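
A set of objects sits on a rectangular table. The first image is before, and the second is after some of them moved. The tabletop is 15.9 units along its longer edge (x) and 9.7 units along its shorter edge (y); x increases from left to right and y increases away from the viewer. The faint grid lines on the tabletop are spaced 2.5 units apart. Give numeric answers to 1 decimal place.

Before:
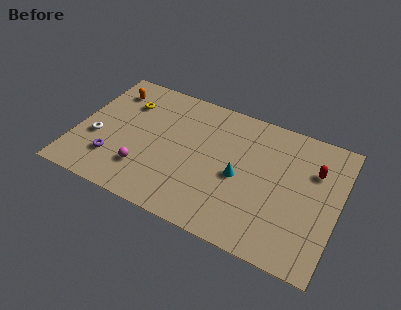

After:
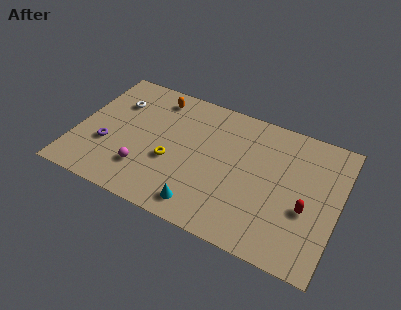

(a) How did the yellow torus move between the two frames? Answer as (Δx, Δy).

(3.2, -3.3)

The yellow torus started near (2.7, 7.1) and ended near (5.9, 3.8).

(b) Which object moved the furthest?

the yellow torus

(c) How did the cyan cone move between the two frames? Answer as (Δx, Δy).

(-1.9, -3.0)

The cyan cone was at about (10.0, 4.4) and moved to about (8.1, 1.4).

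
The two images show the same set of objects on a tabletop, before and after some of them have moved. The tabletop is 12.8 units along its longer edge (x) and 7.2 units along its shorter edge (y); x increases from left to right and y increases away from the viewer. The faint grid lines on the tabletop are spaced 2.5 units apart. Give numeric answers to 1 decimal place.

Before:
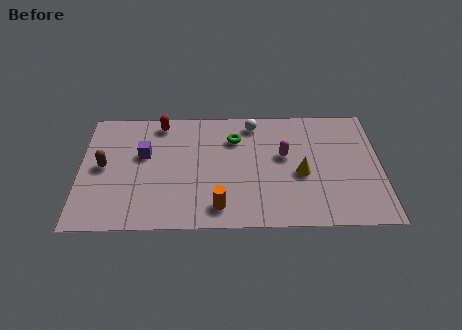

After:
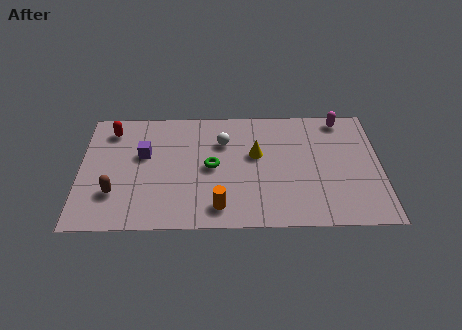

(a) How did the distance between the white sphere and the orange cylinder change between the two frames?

-1.3

They were about 5.2 units apart before and 3.9 after — 1.3 units closer together.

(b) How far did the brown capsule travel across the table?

1.7

From (1.0, 3.7) to (1.5, 2.1), the brown capsule covered √(0.5² + 1.6²) ≈ 1.7 units.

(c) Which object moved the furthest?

the magenta capsule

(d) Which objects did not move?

the orange cylinder and the purple cube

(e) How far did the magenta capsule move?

3.3

The magenta capsule moved from about (8.7, 4.2) to (11.2, 6.4), a distance of √(2.5² + 2.2²) ≈ 3.3.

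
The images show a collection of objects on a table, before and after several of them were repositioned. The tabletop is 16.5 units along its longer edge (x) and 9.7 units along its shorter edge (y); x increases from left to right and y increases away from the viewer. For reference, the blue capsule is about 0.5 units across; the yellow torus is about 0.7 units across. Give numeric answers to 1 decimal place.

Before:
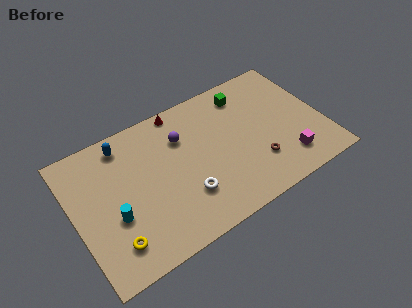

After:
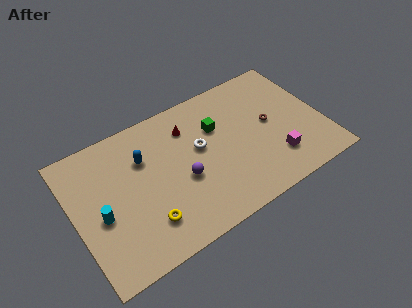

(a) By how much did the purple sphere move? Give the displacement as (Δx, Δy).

(-0.4, -2.9)

The purple sphere was at about (7.4, 6.9) and moved to about (7.0, 4.0).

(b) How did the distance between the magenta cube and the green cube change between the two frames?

-1.0

They were about 6.3 units apart before and 5.3 after — 1.0 units closer together.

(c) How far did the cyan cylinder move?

0.9

From (2.4, 3.7) to (1.6, 4.2), the cyan cylinder covered √(0.8² + 0.5²) ≈ 0.9 units.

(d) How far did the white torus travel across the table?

3.1

The white torus moved from about (7.0, 2.8) to (8.4, 5.6), a distance of √(1.4² + 2.8²) ≈ 3.1.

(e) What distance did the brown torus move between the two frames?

2.7

The brown torus moved from about (11.8, 2.7) to (13.1, 5.1), a distance of √(1.3² + 2.4²) ≈ 2.7.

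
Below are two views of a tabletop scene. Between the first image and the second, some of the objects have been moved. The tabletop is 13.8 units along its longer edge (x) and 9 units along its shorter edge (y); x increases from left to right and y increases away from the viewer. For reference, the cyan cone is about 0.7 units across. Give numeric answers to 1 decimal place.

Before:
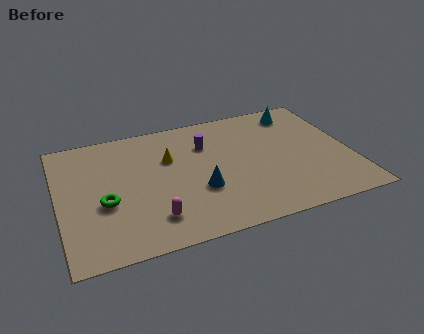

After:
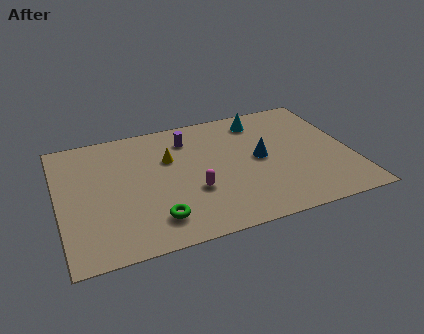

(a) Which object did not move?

the yellow cone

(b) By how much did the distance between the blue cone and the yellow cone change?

+1.4

They were about 3.0 units apart before and 4.4 after — 1.4 units further apart.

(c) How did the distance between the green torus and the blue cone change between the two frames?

+1.5

They were about 4.4 units apart before and 5.9 after — 1.5 units further apart.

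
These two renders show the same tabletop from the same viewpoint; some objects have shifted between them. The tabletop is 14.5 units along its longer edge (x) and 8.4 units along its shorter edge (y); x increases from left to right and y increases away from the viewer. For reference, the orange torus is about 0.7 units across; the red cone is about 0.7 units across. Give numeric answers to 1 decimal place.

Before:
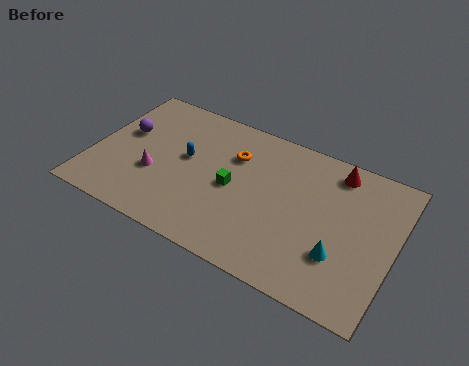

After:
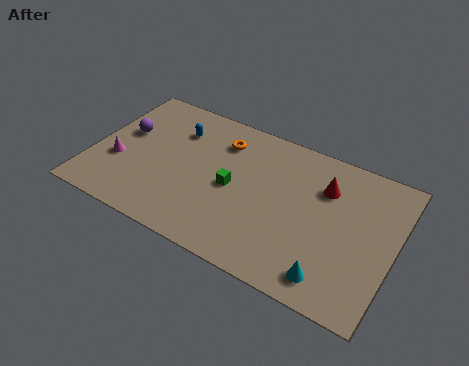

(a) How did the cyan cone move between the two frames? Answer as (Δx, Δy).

(-0.2, -1.3)

The cyan cone was at about (12.1, 2.6) and moved to about (11.9, 1.3).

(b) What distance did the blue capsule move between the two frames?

1.7

The blue capsule moved from about (4.4, 4.7) to (3.7, 6.2), a distance of √(0.7² + 1.5²) ≈ 1.7.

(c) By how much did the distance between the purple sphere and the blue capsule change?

-0.4

Before: roughly 3.1 units apart; after: 2.7. That's 0.4 units closer together.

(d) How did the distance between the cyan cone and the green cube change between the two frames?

+0.3

Before: roughly 5.5 units apart; after: 5.8. That's 0.3 units further apart.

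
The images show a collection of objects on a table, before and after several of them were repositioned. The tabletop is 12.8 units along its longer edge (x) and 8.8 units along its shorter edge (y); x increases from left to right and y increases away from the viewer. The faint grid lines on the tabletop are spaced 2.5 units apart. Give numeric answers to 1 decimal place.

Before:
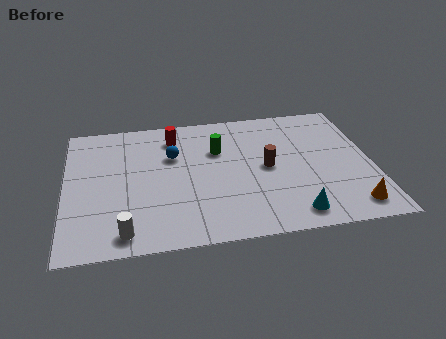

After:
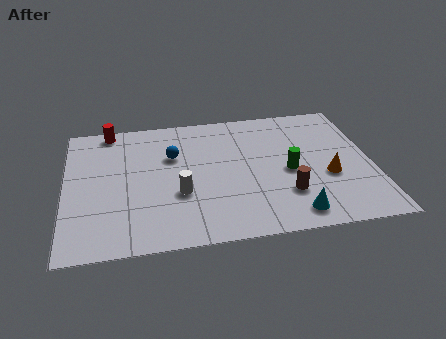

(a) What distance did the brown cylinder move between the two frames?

2.0

The brown cylinder moved from about (8.4, 4.4) to (9.1, 2.5), a distance of √(0.7² + 1.9²) ≈ 2.0.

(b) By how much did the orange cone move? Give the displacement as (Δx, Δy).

(-0.8, 2.1)

From the two frames, the orange cone sits at roughly (11.7, 1.3) before and (10.9, 3.4) after.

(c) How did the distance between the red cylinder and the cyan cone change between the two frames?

+2.5

Before: roughly 7.5 units apart; after: 10.0. That's 2.5 units further apart.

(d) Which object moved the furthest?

the green cylinder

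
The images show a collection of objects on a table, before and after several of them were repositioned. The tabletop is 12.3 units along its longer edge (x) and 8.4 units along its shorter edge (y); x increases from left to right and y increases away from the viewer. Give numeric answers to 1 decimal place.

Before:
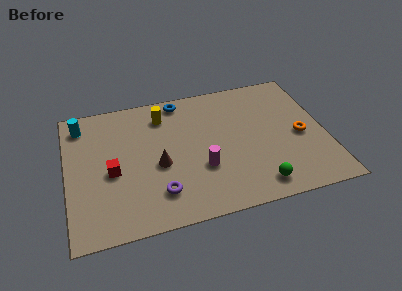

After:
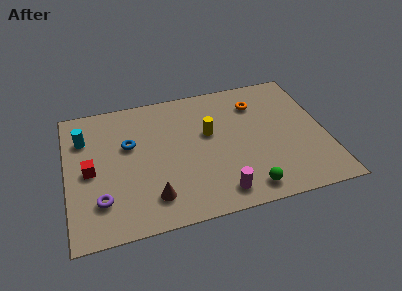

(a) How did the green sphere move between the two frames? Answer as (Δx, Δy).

(-0.5, -0.1)

The green sphere was at about (8.8, 1.2) and moved to about (8.3, 1.1).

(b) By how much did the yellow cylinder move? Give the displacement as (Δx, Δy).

(2.1, -1.7)

The yellow cylinder started near (4.7, 6.7) and ended near (6.8, 5.0).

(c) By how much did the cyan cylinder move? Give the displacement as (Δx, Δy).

(0.1, -0.9)

The cyan cylinder was at about (0.8, 7.0) and moved to about (0.9, 6.1).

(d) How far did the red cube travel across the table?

1.0

The red cube was near (2.1, 3.7) before and (1.1, 4.0) after, so it travelled √(1.0² + 0.3²) ≈ 1.0 units.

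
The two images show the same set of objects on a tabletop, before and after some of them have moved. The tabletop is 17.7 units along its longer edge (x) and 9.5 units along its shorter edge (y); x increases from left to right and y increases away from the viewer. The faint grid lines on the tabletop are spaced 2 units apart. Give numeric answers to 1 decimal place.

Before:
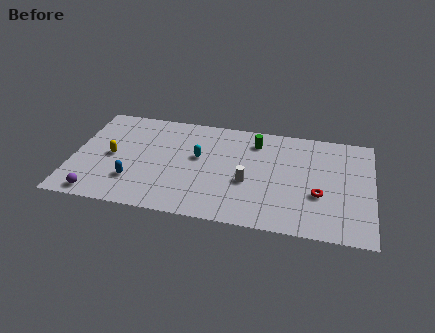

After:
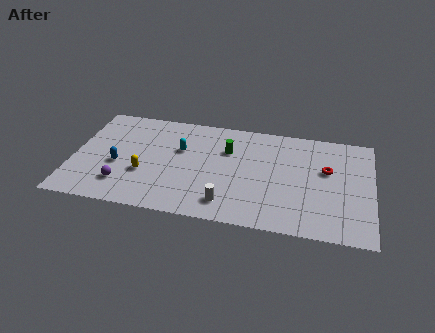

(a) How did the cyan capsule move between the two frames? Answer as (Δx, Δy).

(-1.1, 0.5)

The cyan capsule was at about (7.4, 5.5) and moved to about (6.3, 6.0).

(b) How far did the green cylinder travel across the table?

1.9

From (10.7, 7.6) to (9.1, 6.5), the green cylinder covered √(1.6² + 1.1²) ≈ 1.9 units.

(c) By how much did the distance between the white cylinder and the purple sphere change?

-2.9

The distance was about 9.1 in the first image and 6.2 in the second, so they moved 2.9 units closer together.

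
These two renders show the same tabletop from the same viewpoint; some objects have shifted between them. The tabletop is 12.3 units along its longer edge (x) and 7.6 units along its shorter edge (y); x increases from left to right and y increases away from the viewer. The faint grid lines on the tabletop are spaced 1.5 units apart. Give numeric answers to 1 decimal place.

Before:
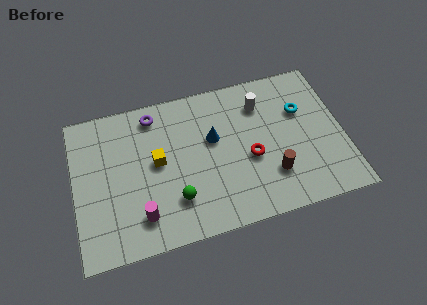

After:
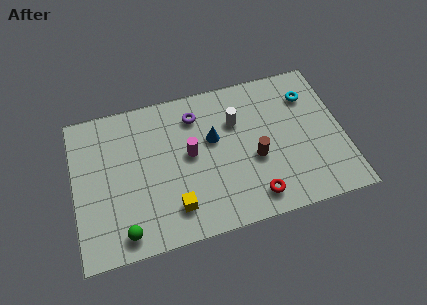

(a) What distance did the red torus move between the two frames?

2.0

The red torus was near (8.0, 3.2) before and (8.0, 1.2) after, so it travelled √(0.0² + 2.0²) ≈ 2.0 units.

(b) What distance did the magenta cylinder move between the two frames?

3.5

From (2.9, 1.6) to (5.3, 4.1), the magenta cylinder covered √(2.4² + 2.5²) ≈ 3.5 units.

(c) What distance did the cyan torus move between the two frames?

0.8

From (10.5, 5.0) to (10.9, 5.7), the cyan torus covered √(0.4² + 0.7²) ≈ 0.8 units.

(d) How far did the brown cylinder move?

1.2

The brown cylinder was near (8.9, 2.1) before and (8.2, 3.1) after, so it travelled √(0.7² + 1.0²) ≈ 1.2 units.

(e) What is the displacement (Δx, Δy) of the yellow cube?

(0.6, -2.5)

From the two frames, the yellow cube sits at roughly (3.8, 4.1) before and (4.4, 1.6) after.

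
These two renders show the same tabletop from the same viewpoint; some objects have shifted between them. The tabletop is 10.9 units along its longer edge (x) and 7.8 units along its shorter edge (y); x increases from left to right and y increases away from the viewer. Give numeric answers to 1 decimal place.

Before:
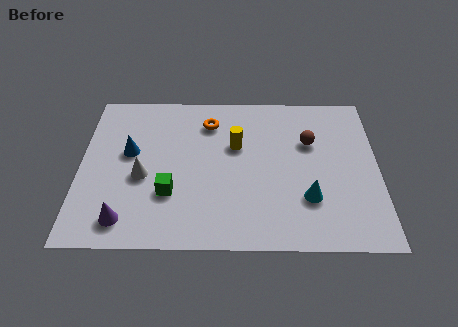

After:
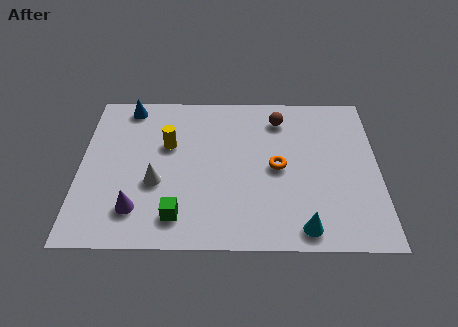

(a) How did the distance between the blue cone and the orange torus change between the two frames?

+3.0

The distance was about 3.3 in the first image and 6.3 in the second, so they moved 3.0 units further apart.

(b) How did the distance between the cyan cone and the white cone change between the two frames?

-0.4

The distance was about 6.1 in the first image and 5.7 in the second, so they moved 0.4 units closer together.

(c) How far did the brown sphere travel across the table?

1.6

The brown sphere was near (8.4, 5.1) before and (7.3, 6.3) after, so it travelled √(1.1² + 1.2²) ≈ 1.6 units.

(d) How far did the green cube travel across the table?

1.1

The green cube moved from about (3.3, 2.5) to (3.6, 1.4), a distance of √(0.3² + 1.1²) ≈ 1.1.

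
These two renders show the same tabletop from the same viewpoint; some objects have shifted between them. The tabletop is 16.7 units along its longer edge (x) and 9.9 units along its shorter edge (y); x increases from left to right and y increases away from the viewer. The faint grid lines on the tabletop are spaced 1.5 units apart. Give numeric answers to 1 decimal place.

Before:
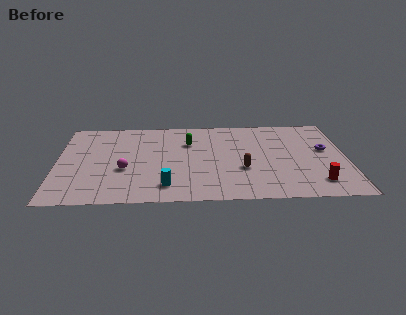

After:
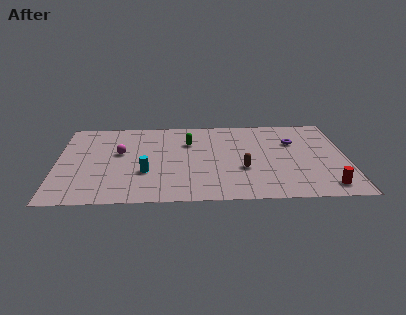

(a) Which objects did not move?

the brown capsule and the green capsule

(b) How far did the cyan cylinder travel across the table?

2.0

The cyan cylinder was near (6.3, 1.8) before and (5.1, 3.4) after, so it travelled √(1.2² + 1.6²) ≈ 2.0 units.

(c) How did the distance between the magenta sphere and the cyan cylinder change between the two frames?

-0.3

The distance was about 3.1 in the first image and 2.8 in the second, so they moved 0.3 units closer together.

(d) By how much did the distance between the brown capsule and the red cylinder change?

+0.7

The distance was about 4.5 in the first image and 5.2 in the second, so they moved 0.7 units further apart.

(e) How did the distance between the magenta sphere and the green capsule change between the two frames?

-0.7

The distance was about 4.8 in the first image and 4.1 in the second, so they moved 0.7 units closer together.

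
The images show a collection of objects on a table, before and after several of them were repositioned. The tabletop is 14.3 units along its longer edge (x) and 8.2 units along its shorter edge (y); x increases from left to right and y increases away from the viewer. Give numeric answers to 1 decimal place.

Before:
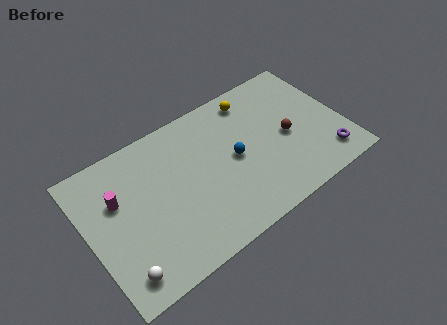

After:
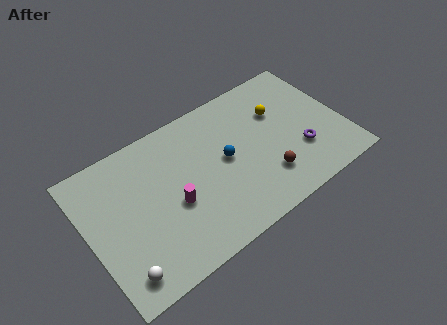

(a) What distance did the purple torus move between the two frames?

1.7

The purple torus was near (13.0, 1.5) before and (11.7, 2.6) after, so it travelled √(1.3² + 1.1²) ≈ 1.7 units.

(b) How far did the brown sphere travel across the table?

2.3

The brown sphere moved from about (11.2, 3.8) to (9.6, 2.1), a distance of √(1.6² + 1.7²) ≈ 2.3.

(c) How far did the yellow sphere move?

1.9

The yellow sphere was near (9.8, 7.0) before and (11.0, 5.5) after, so it travelled √(1.2² + 1.5²) ≈ 1.9 units.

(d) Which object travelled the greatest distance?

the magenta cylinder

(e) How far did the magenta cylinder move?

3.4

From (1.8, 5.3) to (4.6, 3.4), the magenta cylinder covered √(2.8² + 1.9²) ≈ 3.4 units.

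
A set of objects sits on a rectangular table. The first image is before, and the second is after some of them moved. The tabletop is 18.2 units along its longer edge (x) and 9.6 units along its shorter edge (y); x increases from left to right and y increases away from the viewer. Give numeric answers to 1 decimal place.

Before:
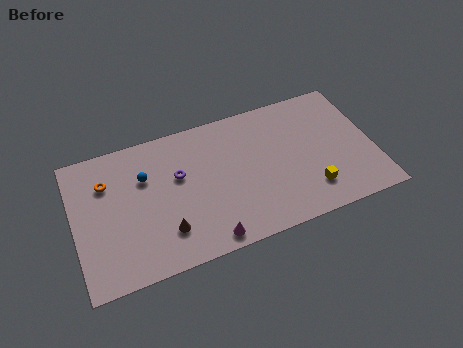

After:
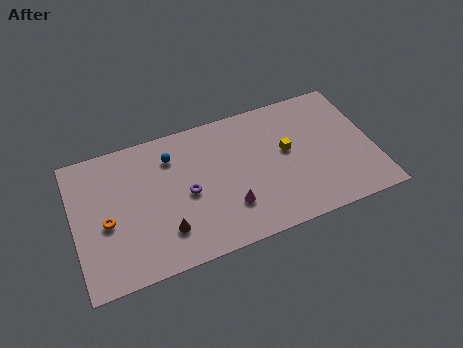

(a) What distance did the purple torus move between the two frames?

1.5

The purple torus was near (6.4, 5.9) before and (6.8, 4.5) after, so it travelled √(0.4² + 1.4²) ≈ 1.5 units.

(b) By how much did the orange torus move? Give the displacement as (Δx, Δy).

(-0.2, -2.7)

From the two frames, the orange torus sits at roughly (2.1, 6.9) before and (1.9, 4.2) after.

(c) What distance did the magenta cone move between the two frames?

2.3

From (7.7, 1.0) to (9.2, 2.7), the magenta cone covered √(1.5² + 1.7²) ≈ 2.3 units.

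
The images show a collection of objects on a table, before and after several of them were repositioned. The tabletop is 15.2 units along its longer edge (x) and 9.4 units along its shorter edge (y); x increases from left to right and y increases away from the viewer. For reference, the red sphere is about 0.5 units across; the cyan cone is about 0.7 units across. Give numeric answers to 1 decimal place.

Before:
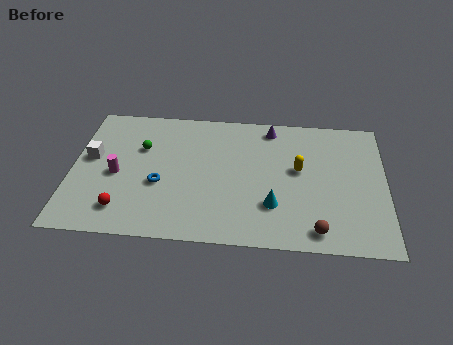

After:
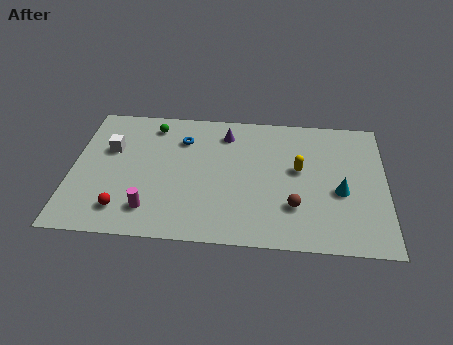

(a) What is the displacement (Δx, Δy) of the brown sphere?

(-1.1, 1.5)

The brown sphere started near (11.9, 1.2) and ended near (10.8, 2.7).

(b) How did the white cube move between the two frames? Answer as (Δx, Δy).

(0.9, 0.7)

The white cube started near (0.9, 5.3) and ended near (1.8, 6.0).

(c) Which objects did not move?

the red sphere and the yellow capsule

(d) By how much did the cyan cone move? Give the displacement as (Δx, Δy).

(3.2, 1.2)

The cyan cone was at about (9.8, 2.7) and moved to about (13.0, 3.9).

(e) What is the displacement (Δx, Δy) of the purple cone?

(-2.2, -0.6)

The purple cone was at about (9.6, 8.2) and moved to about (7.4, 7.6).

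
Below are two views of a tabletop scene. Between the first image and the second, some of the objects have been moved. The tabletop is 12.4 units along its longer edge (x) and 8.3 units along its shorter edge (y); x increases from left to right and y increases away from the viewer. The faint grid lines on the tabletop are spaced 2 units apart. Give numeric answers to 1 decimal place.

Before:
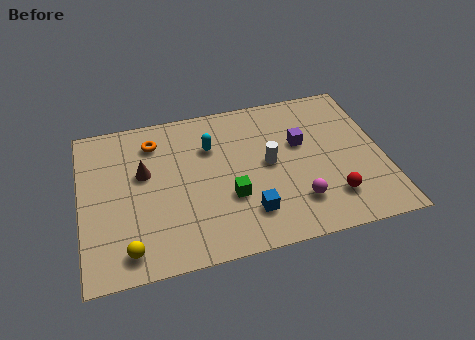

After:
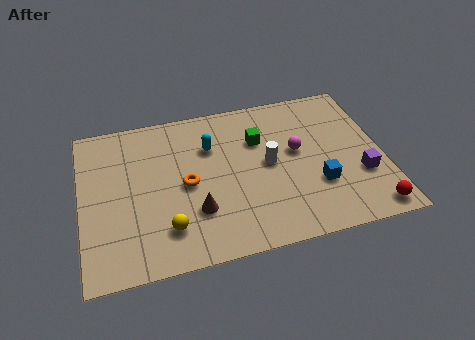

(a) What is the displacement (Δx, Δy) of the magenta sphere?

(0.2, 2.7)

From the two frames, the magenta sphere sits at roughly (8.7, 2.0) before and (8.9, 4.7) after.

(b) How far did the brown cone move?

3.2

The brown cone moved from about (2.6, 5.0) to (4.6, 2.5), a distance of √(2.0² + 2.5²) ≈ 3.2.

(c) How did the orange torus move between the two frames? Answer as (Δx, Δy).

(1.2, -2.6)

From the two frames, the orange torus sits at roughly (3.1, 6.6) before and (4.3, 4.0) after.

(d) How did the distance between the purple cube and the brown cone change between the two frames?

+0.3

Before: roughly 6.5 units apart; after: 6.8. That's 0.3 units further apart.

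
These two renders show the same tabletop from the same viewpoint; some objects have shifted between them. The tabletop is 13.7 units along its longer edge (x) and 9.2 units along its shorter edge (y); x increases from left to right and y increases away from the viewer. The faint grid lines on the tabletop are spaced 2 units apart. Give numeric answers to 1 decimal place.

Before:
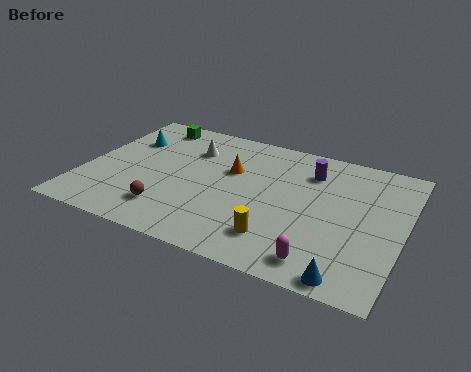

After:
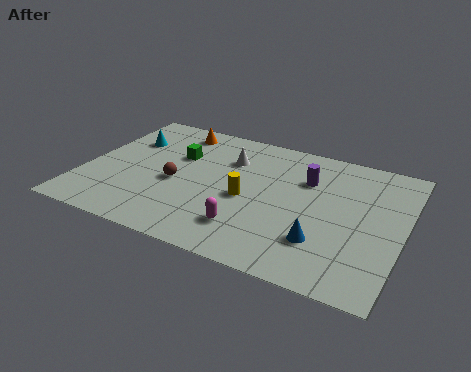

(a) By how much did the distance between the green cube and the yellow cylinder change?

-5.0

They were about 8.8 units apart before and 3.8 after — 5.0 units closer together.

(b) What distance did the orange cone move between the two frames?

3.5

The orange cone was near (6.2, 5.8) before and (3.4, 7.9) after, so it travelled √(2.8² + 2.1²) ≈ 3.5 units.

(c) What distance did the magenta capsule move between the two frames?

3.3

From (10.6, 1.3) to (7.4, 2.1), the magenta capsule covered √(3.2² + 0.8²) ≈ 3.3 units.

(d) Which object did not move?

the cyan cone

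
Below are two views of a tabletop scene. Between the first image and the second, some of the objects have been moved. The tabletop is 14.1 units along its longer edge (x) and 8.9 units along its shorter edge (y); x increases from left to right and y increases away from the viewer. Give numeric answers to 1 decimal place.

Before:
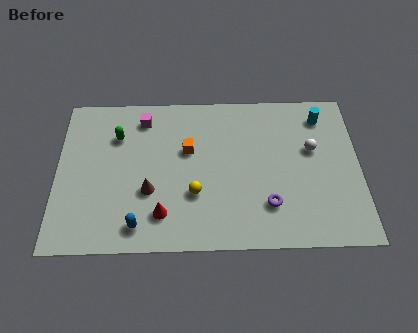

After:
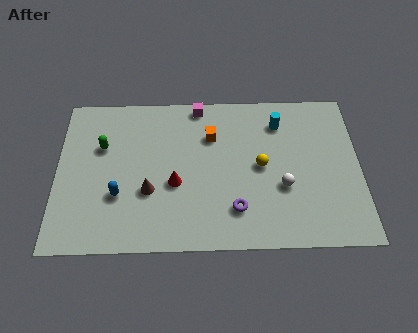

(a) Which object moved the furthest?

the yellow sphere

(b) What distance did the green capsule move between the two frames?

0.9

The green capsule moved from about (2.8, 6.4) to (2.1, 5.8), a distance of √(0.7² + 0.6²) ≈ 0.9.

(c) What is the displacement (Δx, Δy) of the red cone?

(0.6, 1.7)

The red cone started near (4.9, 1.9) and ended near (5.5, 3.6).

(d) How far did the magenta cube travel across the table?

2.7

From (4.0, 7.4) to (6.6, 8.1), the magenta cube covered √(2.6² + 0.7²) ≈ 2.7 units.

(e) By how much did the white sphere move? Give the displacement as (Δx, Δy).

(-1.4, -2.1)

From the two frames, the white sphere sits at roughly (11.9, 5.4) before and (10.5, 3.3) after.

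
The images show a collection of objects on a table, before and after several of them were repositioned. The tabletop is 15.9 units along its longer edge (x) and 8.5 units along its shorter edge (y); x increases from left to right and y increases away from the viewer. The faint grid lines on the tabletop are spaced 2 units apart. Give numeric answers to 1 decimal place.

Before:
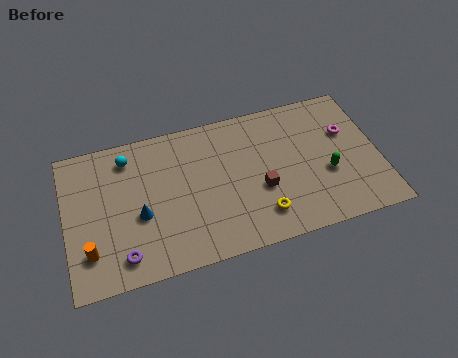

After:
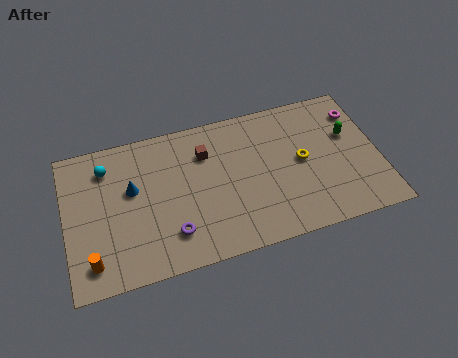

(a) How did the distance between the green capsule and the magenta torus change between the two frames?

-1.1

They were about 2.5 units apart before and 1.4 after — 1.1 units closer together.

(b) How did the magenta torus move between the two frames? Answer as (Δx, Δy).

(0.7, 1.1)

From the two frames, the magenta torus sits at roughly (14.4, 5.5) before and (15.1, 6.6) after.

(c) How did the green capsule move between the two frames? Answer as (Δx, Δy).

(1.3, 2.0)

The green capsule was at about (13.2, 3.3) and moved to about (14.5, 5.3).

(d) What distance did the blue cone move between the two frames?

1.6

The blue cone moved from about (3.7, 3.5) to (3.4, 5.1), a distance of √(0.3² + 1.6²) ≈ 1.6.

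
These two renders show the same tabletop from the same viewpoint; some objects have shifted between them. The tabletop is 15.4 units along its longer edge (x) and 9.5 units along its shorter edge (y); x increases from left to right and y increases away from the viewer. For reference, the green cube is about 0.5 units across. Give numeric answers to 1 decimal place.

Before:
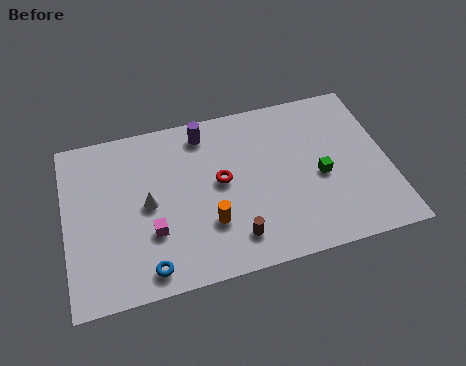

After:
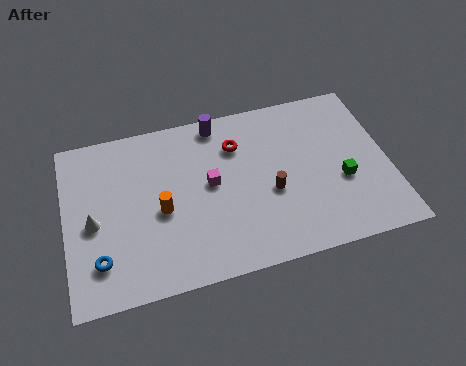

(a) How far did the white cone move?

2.6

The white cone was near (3.9, 4.7) before and (1.3, 4.3) after, so it travelled √(2.6² + 0.4²) ≈ 2.6 units.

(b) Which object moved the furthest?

the magenta cube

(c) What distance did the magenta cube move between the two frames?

3.5

From (4.0, 3.1) to (6.9, 5.1), the magenta cube covered √(2.9² + 2.0²) ≈ 3.5 units.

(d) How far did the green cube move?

1.1

The green cube was near (12.1, 4.2) before and (13.1, 3.7) after, so it travelled √(1.0² + 0.5²) ≈ 1.1 units.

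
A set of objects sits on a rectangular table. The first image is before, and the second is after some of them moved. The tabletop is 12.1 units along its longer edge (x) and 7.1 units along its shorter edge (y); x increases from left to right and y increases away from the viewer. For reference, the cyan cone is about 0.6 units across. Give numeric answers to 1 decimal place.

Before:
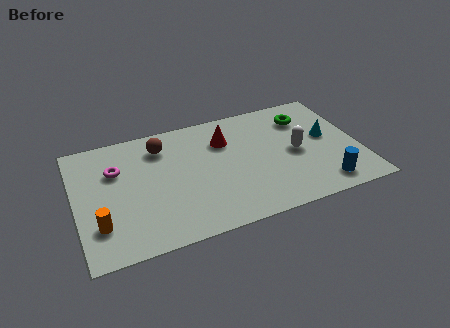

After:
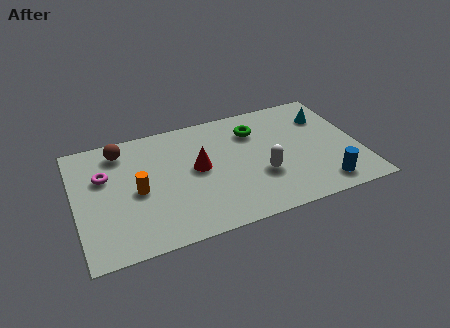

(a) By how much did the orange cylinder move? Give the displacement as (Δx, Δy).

(1.7, 1.4)

The orange cylinder started near (0.9, 1.9) and ended near (2.6, 3.3).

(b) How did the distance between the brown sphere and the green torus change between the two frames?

-0.5

They were about 6.2 units apart before and 5.7 after — 0.5 units closer together.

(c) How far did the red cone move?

1.8

The red cone was near (6.5, 5.1) before and (5.2, 3.8) after, so it travelled √(1.3² + 1.3²) ≈ 1.8 units.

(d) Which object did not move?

the blue cylinder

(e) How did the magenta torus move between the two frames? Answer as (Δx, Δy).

(-0.5, -0.2)

The magenta torus started near (1.8, 4.8) and ended near (1.3, 4.6).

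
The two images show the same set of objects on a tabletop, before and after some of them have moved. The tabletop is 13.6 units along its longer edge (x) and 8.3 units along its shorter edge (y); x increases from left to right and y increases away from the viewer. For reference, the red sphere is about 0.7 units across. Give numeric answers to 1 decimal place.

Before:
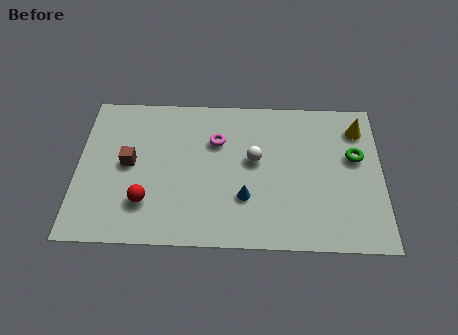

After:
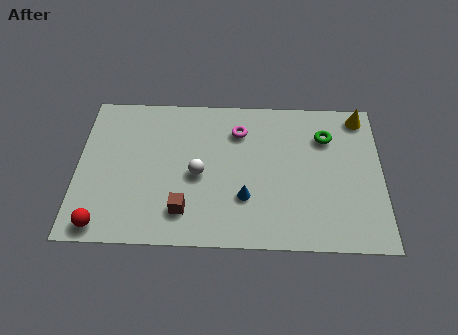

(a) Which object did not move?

the blue cone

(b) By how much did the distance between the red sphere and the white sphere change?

-0.3

They were about 5.4 units apart before and 5.1 after — 0.3 units closer together.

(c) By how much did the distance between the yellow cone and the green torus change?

+0.4

The distance was about 1.6 in the first image and 2.0 in the second, so they moved 0.4 units further apart.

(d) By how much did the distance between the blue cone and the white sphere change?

+0.3

The distance was about 2.1 in the first image and 2.4 in the second, so they moved 0.3 units further apart.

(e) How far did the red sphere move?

2.3

The red sphere was near (3.1, 2.2) before and (1.2, 0.9) after, so it travelled √(1.9² + 1.3²) ≈ 2.3 units.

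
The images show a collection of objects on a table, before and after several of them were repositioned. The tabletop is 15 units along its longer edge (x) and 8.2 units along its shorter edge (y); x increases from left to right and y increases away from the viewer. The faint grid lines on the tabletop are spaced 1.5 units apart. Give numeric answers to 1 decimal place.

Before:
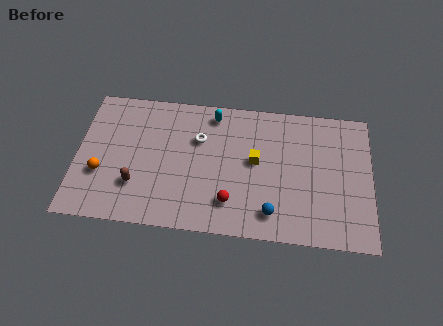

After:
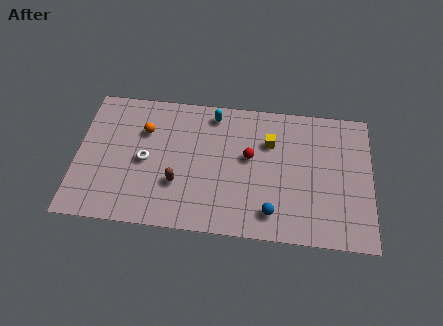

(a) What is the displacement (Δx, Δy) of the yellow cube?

(0.7, 1.2)

From the two frames, the yellow cube sits at roughly (9.1, 4.5) before and (9.8, 5.7) after.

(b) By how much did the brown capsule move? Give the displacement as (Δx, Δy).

(2.1, 0.3)

The brown capsule was at about (3.1, 2.4) and moved to about (5.2, 2.7).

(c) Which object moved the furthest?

the orange sphere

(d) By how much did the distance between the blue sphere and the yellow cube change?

+1.1

Before: roughly 3.1 units apart; after: 4.2. That's 1.1 units further apart.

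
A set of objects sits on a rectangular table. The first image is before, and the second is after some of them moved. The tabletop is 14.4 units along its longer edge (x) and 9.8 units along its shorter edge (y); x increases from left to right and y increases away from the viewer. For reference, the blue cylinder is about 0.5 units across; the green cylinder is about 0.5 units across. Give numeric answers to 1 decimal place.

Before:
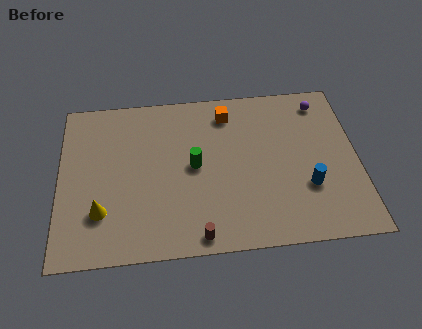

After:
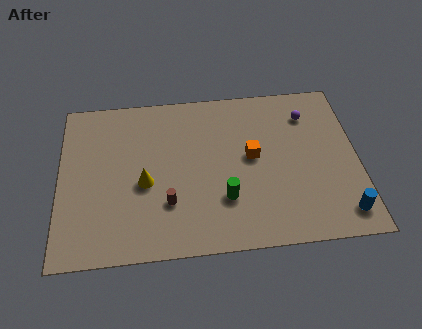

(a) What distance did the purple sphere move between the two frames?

1.0

The purple sphere moved from about (12.8, 8.3) to (12.1, 7.6), a distance of √(0.7² + 0.7²) ≈ 1.0.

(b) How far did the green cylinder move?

2.5

From (6.5, 5.0) to (7.9, 2.9), the green cylinder covered √(1.4² + 2.1²) ≈ 2.5 units.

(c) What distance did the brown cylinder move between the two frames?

2.4

The brown cylinder moved from about (6.6, 0.9) to (5.2, 2.9), a distance of √(1.4² + 2.0²) ≈ 2.4.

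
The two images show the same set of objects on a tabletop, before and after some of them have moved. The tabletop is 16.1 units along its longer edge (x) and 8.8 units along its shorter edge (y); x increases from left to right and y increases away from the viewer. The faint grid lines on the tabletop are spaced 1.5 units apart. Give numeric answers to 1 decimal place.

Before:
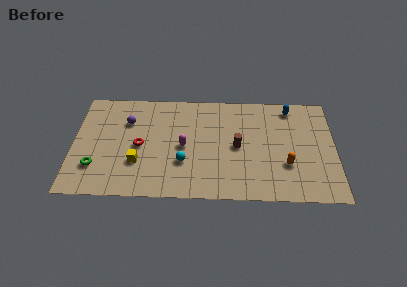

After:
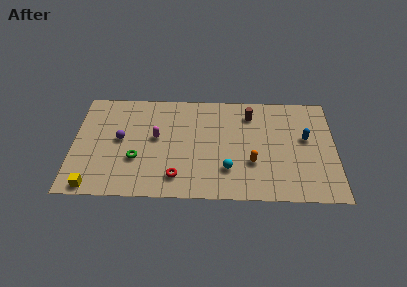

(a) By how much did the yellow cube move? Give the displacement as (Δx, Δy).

(-2.7, -2.0)

The yellow cube started near (4.0, 2.8) and ended near (1.3, 0.8).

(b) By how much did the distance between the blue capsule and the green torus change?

-2.5

The distance was about 13.1 in the first image and 10.6 in the second, so they moved 2.5 units closer together.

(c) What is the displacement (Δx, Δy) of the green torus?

(2.5, 0.7)

From the two frames, the green torus sits at roughly (1.4, 2.4) before and (3.9, 3.1) after.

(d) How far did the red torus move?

3.4

The red torus was near (4.1, 4.2) before and (6.4, 1.7) after, so it travelled √(2.3² + 2.5²) ≈ 3.4 units.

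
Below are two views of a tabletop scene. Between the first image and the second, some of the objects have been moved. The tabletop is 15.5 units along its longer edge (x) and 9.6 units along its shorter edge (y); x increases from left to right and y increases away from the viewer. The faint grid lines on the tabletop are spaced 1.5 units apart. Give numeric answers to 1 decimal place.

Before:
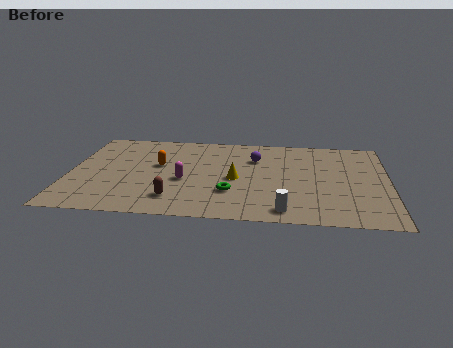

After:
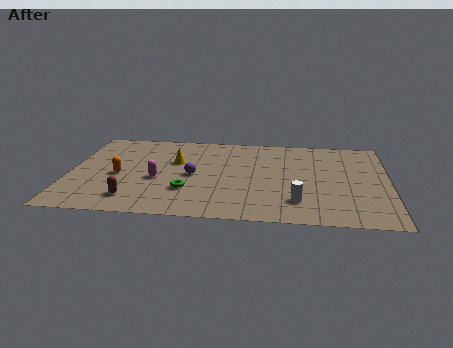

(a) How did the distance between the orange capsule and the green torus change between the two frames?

-0.8

They were about 4.5 units apart before and 3.7 after — 0.8 units closer together.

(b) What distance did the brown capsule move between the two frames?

2.0

From (5.2, 2.0) to (3.2, 1.8), the brown capsule covered √(2.0² + 0.2²) ≈ 2.0 units.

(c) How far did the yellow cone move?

3.4

The yellow cone moved from about (8.1, 4.4) to (5.1, 6.1), a distance of √(3.0² + 1.7²) ≈ 3.4.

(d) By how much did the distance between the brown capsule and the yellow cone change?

+0.9

They were about 3.8 units apart before and 4.7 after — 0.9 units further apart.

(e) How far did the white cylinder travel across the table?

1.2

From (10.5, 1.2) to (11.1, 2.2), the white cylinder covered √(0.6² + 1.0²) ≈ 1.2 units.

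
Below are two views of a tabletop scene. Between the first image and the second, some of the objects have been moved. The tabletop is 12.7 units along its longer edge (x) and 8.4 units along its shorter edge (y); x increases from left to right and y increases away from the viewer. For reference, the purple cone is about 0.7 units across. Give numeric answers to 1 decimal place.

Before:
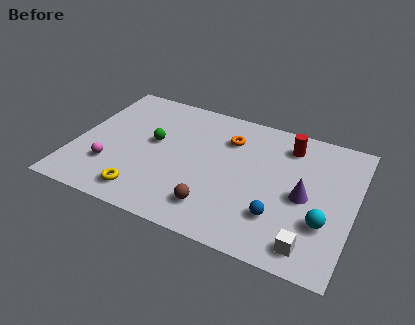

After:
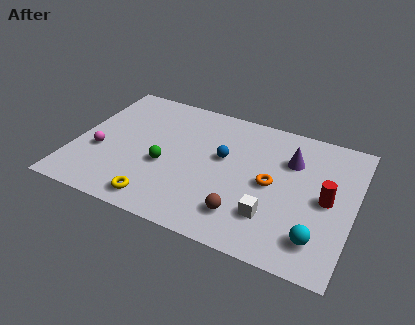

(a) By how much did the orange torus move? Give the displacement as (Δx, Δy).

(2.2, -2.1)

From the two frames, the orange torus sits at roughly (6.8, 6.2) before and (9.0, 4.1) after.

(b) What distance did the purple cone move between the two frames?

2.2

The purple cone was near (10.5, 3.9) before and (9.7, 5.9) after, so it travelled √(0.8² + 2.0²) ≈ 2.2 units.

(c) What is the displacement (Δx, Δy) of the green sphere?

(0.7, -1.3)

The green sphere was at about (3.5, 4.7) and moved to about (4.2, 3.4).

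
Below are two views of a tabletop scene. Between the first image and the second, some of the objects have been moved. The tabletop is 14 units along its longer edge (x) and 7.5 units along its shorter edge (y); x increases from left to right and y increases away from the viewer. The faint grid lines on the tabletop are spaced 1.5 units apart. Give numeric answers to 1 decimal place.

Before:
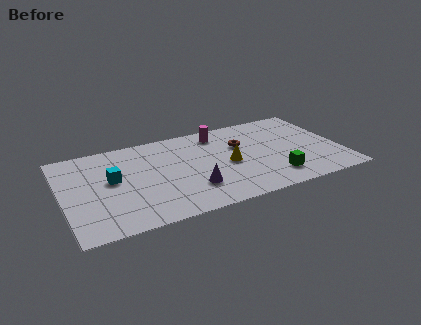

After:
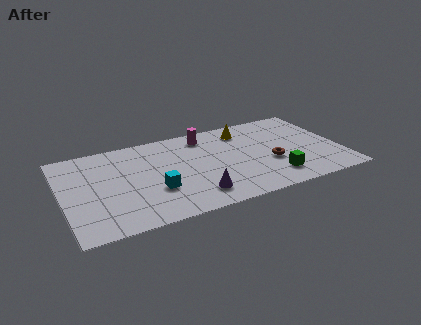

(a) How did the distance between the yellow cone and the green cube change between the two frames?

+1.8

They were about 2.8 units apart before and 4.6 after — 1.8 units further apart.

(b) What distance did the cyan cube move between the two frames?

2.6

The cyan cube moved from about (2.5, 4.2) to (4.5, 2.6), a distance of √(2.0² + 1.6²) ≈ 2.6.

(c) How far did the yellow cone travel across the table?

2.8

The yellow cone was near (8.3, 3.5) before and (9.4, 6.1) after, so it travelled √(1.1² + 2.6²) ≈ 2.8 units.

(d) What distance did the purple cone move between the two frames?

0.6

From (6.3, 2.1) to (6.4, 1.5), the purple cone covered √(0.1² + 0.6²) ≈ 0.6 units.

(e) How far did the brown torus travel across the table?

2.4

The brown torus was near (9.1, 4.9) before and (10.4, 2.9) after, so it travelled √(1.3² + 2.0²) ≈ 2.4 units.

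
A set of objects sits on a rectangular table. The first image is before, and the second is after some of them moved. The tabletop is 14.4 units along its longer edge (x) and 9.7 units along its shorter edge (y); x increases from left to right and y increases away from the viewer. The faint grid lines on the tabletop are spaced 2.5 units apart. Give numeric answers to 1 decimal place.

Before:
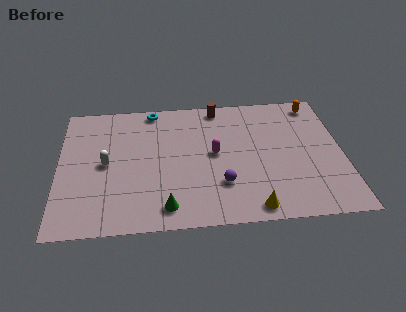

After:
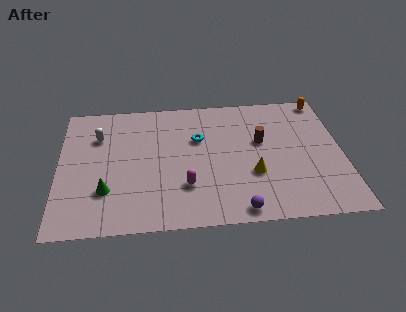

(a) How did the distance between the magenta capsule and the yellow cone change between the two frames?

-1.0

They were about 4.5 units apart before and 3.5 after — 1.0 units closer together.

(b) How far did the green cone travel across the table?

3.3

From (5.4, 1.4) to (2.4, 2.8), the green cone covered √(3.0² + 1.4²) ≈ 3.3 units.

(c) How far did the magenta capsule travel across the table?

2.7

From (7.9, 5.1) to (6.4, 2.8), the magenta capsule covered √(1.5² + 2.3²) ≈ 2.7 units.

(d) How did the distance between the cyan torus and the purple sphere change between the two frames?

-1.2

Before: roughly 6.9 units apart; after: 5.7. That's 1.2 units closer together.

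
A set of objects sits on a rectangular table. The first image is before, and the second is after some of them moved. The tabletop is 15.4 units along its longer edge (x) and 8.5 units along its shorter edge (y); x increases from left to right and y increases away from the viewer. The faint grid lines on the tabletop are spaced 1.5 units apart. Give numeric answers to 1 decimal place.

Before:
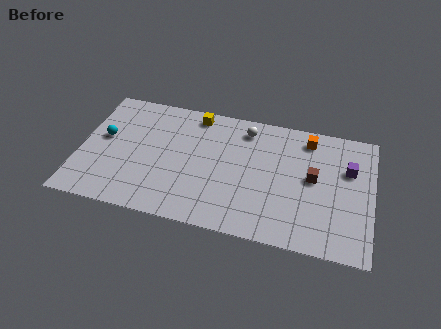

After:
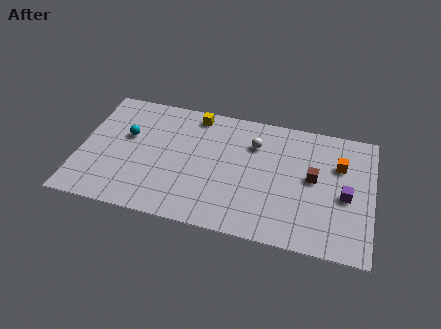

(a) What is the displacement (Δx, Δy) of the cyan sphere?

(1.2, 0.4)

From the two frames, the cyan sphere sits at roughly (1.2, 4.8) before and (2.4, 5.2) after.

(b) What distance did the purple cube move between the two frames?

1.8

The purple cube was near (14.1, 5.6) before and (14.0, 3.8) after, so it travelled √(0.1² + 1.8²) ≈ 1.8 units.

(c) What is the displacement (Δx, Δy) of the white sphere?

(0.5, -0.9)

The white sphere was at about (8.6, 7.1) and moved to about (9.1, 6.2).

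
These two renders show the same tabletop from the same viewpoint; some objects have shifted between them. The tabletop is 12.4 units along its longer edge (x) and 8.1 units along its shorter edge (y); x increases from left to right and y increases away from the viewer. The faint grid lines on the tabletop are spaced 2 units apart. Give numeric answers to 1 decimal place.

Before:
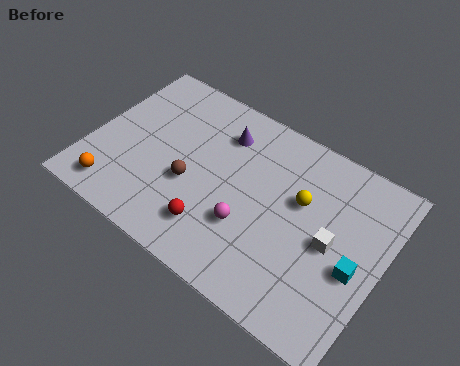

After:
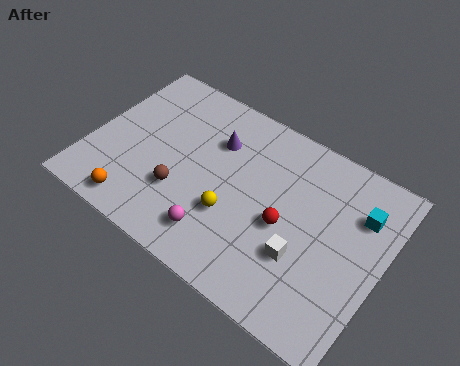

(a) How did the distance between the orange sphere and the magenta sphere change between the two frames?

-2.2

The distance was about 5.7 in the first image and 3.5 in the second, so they moved 2.2 units closer together.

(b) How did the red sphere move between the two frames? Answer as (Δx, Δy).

(2.7, 1.8)

The red sphere was at about (5.7, 1.8) and moved to about (8.4, 3.6).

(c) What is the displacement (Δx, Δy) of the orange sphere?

(1.0, -0.2)

The orange sphere started near (1.5, 1.2) and ended near (2.5, 1.0).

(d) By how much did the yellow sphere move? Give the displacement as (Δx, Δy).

(-2.5, -2.2)

The yellow sphere was at about (8.8, 5.0) and moved to about (6.3, 2.8).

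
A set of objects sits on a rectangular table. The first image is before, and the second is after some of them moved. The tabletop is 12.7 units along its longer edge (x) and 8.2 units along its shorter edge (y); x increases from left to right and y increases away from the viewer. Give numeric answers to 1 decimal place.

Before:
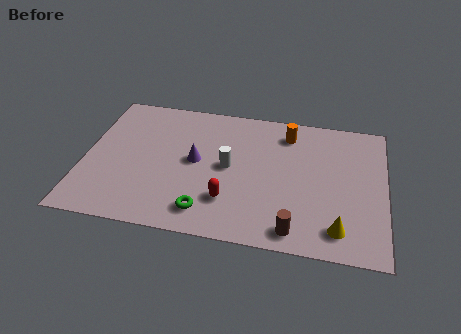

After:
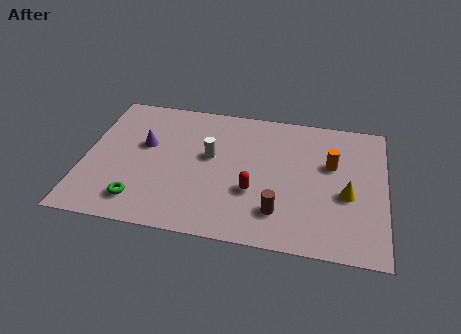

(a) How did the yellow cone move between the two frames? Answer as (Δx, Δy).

(0.3, 2.0)

From the two frames, the yellow cone sits at roughly (10.8, 1.4) before and (11.1, 3.4) after.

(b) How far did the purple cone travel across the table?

2.3

From (4.7, 4.3) to (2.5, 4.9), the purple cone covered √(2.2² + 0.6²) ≈ 2.3 units.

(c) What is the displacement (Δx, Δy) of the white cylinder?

(-0.8, 0.5)

From the two frames, the white cylinder sits at roughly (6.1, 4.2) before and (5.3, 4.7) after.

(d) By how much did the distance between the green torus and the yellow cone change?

+3.3

The distance was about 5.5 in the first image and 8.8 in the second, so they moved 3.3 units further apart.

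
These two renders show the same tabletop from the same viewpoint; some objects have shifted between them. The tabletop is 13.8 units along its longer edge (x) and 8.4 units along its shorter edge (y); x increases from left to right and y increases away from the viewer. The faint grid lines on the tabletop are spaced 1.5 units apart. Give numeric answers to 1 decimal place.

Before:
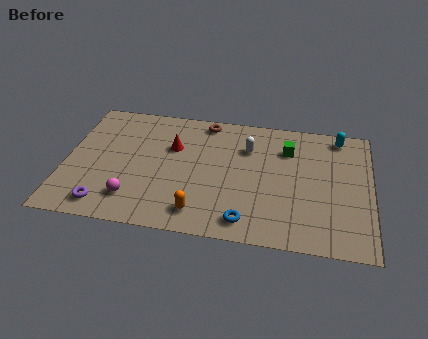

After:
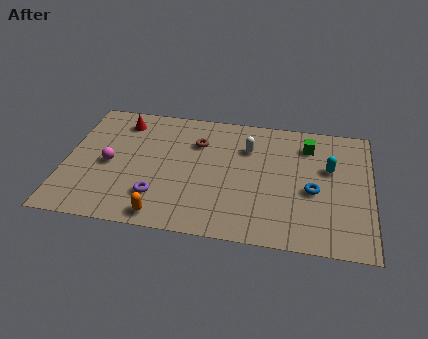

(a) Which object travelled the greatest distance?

the blue torus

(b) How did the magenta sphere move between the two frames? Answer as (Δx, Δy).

(-1.2, 2.1)

From the two frames, the magenta sphere sits at roughly (3.2, 1.8) before and (2.0, 3.9) after.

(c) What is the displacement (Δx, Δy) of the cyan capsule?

(-0.4, -2.2)

The cyan capsule was at about (12.3, 7.4) and moved to about (11.9, 5.2).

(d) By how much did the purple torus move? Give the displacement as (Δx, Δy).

(2.3, 0.9)

From the two frames, the purple torus sits at roughly (2.0, 1.2) before and (4.3, 2.1) after.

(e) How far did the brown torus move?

1.5

The brown torus moved from about (6.2, 7.5) to (5.9, 6.0), a distance of √(0.3² + 1.5²) ≈ 1.5.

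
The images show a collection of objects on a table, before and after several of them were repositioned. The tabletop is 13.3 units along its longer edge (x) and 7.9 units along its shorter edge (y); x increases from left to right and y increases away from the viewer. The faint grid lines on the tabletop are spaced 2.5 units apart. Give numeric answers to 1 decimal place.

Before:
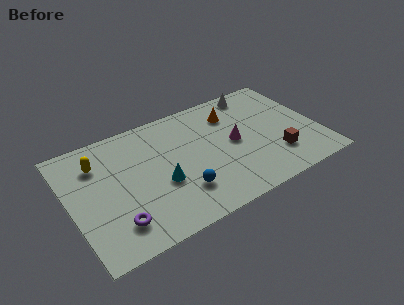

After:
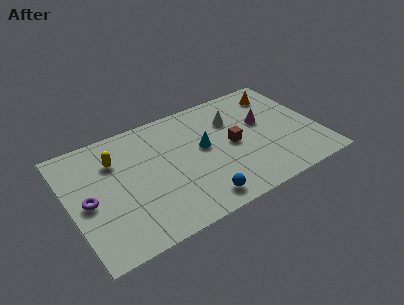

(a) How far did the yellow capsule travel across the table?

0.9

The yellow capsule moved from about (1.7, 5.9) to (2.6, 5.7), a distance of √(0.9² + 0.2²) ≈ 0.9.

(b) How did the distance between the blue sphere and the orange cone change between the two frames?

+2.3

Before: roughly 5.2 units apart; after: 7.5. That's 2.3 units further apart.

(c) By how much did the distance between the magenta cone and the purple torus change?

+2.6

They were about 7.1 units apart before and 9.7 after — 2.6 units further apart.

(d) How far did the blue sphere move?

1.3

The blue sphere moved from about (5.6, 2.1) to (6.4, 1.1), a distance of √(0.8² + 1.0²) ≈ 1.3.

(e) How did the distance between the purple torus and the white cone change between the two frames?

-1.6

Before: roughly 9.9 units apart; after: 8.3. That's 1.6 units closer together.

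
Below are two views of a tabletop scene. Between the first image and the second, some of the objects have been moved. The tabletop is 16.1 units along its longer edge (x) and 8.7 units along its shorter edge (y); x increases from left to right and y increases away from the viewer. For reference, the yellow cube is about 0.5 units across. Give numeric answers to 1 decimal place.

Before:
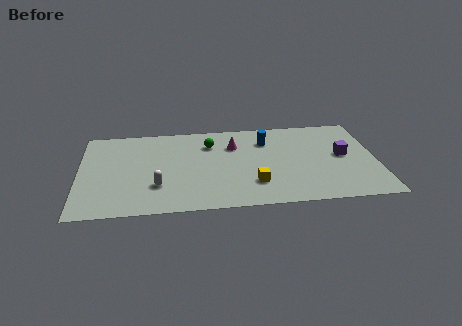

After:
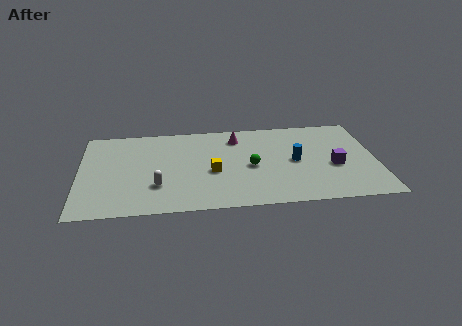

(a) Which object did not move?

the white capsule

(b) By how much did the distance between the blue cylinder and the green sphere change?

-0.7

Before: roughly 3.1 units apart; after: 2.4. That's 0.7 units closer together.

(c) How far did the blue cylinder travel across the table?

2.7

The blue cylinder moved from about (10.2, 6.5) to (11.7, 4.3), a distance of √(1.5² + 2.2²) ≈ 2.7.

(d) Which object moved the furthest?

the green sphere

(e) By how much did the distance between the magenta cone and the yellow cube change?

-0.4

Before: roughly 4.0 units apart; after: 3.6. That's 0.4 units closer together.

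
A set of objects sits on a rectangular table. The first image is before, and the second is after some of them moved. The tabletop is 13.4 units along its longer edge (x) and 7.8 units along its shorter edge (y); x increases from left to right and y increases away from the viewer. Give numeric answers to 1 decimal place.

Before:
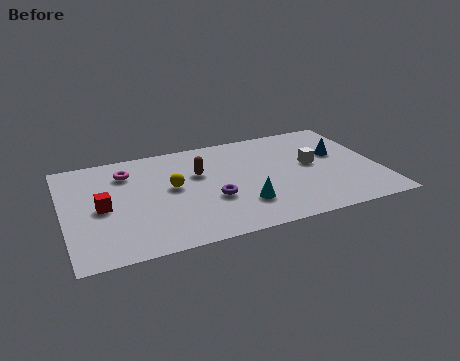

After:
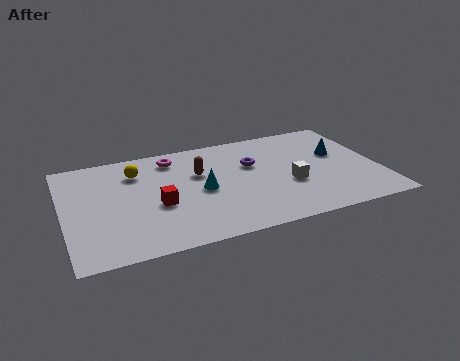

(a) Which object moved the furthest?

the purple torus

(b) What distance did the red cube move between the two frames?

2.4

The red cube moved from about (1.6, 3.7) to (3.9, 3.2), a distance of √(2.3² + 0.5²) ≈ 2.4.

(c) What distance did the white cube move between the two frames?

1.6

From (10.6, 4.2) to (9.5, 3.0), the white cube covered √(1.1² + 1.2²) ≈ 1.6 units.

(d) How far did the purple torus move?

2.8

The purple torus moved from about (6.2, 2.9) to (8.1, 5.0), a distance of √(1.9² + 2.1²) ≈ 2.8.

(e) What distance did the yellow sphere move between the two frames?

2.1

From (4.6, 4.3) to (3.2, 5.9), the yellow sphere covered √(1.4² + 1.6²) ≈ 2.1 units.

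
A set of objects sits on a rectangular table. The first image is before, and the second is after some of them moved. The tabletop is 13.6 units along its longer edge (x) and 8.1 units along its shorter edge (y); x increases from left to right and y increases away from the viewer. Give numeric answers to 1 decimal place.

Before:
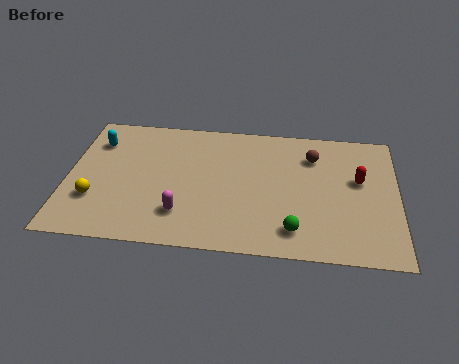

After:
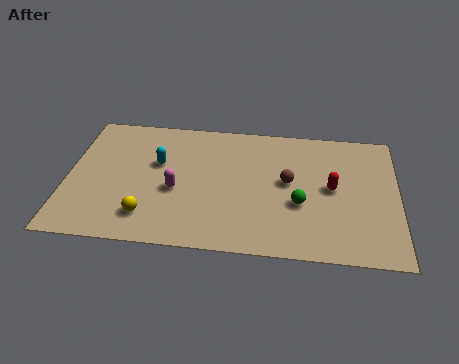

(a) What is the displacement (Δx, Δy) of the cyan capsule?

(2.6, -1.1)

The cyan capsule started near (1.1, 6.1) and ended near (3.7, 5.0).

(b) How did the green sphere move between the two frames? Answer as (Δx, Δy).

(0.2, 1.6)

The green sphere started near (9.4, 1.5) and ended near (9.6, 3.1).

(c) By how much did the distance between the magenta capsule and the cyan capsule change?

-3.7

They were about 5.5 units apart before and 1.8 after — 3.7 units closer together.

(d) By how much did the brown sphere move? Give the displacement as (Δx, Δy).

(-1.0, -1.7)

From the two frames, the brown sphere sits at roughly (10.1, 6.1) before and (9.1, 4.4) after.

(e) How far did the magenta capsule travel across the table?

1.4

The magenta capsule was near (4.8, 2.0) before and (4.5, 3.4) after, so it travelled √(0.3² + 1.4²) ≈ 1.4 units.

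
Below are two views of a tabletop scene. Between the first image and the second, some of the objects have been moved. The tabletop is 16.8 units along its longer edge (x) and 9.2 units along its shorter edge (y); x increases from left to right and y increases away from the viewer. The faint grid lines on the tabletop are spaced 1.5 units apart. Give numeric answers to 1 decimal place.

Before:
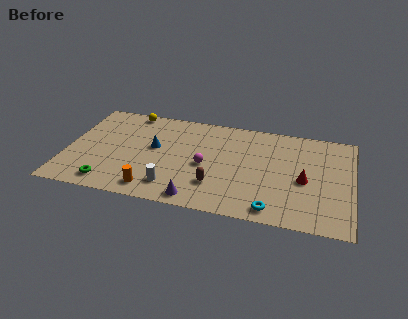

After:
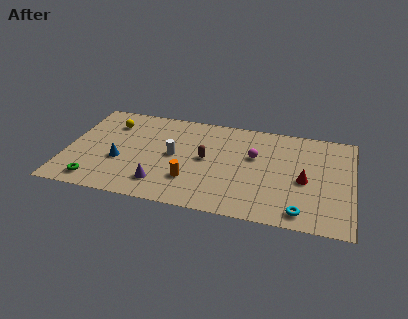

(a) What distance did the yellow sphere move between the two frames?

1.7

The yellow sphere moved from about (3.4, 8.4) to (2.4, 7.0), a distance of √(1.0² + 1.4²) ≈ 1.7.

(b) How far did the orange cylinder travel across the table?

2.5

From (5.3, 1.3) to (7.4, 2.6), the orange cylinder covered √(2.1² + 1.3²) ≈ 2.5 units.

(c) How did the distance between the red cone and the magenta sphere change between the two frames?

-2.4

The distance was about 5.8 in the first image and 3.4 in the second, so they moved 2.4 units closer together.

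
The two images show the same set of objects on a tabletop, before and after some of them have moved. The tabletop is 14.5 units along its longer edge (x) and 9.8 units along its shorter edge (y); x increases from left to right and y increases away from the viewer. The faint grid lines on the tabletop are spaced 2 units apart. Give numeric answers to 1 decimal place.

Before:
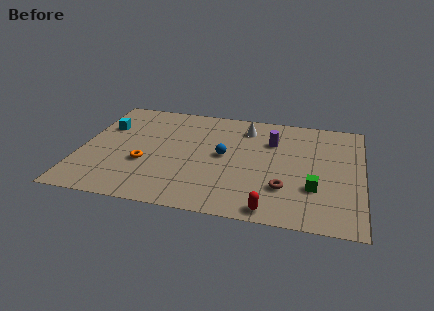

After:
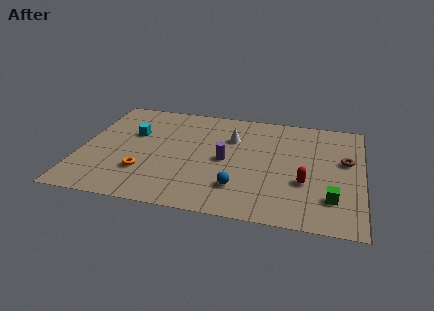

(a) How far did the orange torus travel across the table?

0.8

The orange torus moved from about (3.4, 3.6) to (3.4, 2.8), a distance of √(0.0² + 0.8²) ≈ 0.8.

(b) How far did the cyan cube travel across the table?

1.6

The cyan cube was near (1.1, 6.6) before and (2.6, 6.2) after, so it travelled √(1.5² + 0.4²) ≈ 1.6 units.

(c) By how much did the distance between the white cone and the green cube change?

+0.8

The distance was about 6.1 in the first image and 6.9 in the second, so they moved 0.8 units further apart.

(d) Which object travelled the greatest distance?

the brown torus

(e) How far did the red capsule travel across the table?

3.1

From (10.0, 0.9) to (11.6, 3.5), the red capsule covered √(1.6² + 2.6²) ≈ 3.1 units.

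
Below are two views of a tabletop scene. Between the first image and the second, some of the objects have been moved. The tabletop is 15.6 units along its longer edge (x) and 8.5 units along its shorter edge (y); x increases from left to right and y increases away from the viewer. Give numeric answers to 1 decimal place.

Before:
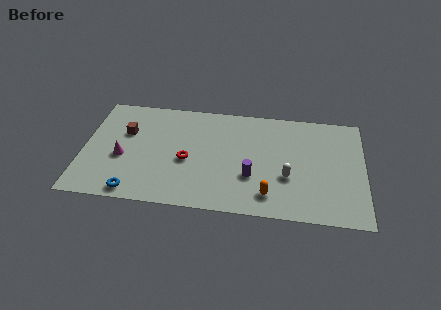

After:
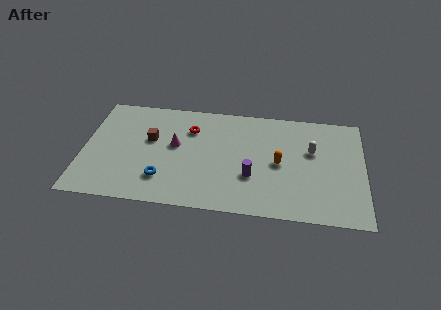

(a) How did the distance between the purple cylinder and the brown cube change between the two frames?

-1.5

Before: roughly 7.6 units apart; after: 6.1. That's 1.5 units closer together.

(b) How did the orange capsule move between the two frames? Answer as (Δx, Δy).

(0.5, 2.5)

The orange capsule was at about (10.4, 1.6) and moved to about (10.9, 4.1).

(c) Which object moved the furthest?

the magenta cone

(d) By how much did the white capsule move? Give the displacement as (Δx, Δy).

(1.3, 2.2)

The white capsule started near (11.4, 3.1) and ended near (12.7, 5.3).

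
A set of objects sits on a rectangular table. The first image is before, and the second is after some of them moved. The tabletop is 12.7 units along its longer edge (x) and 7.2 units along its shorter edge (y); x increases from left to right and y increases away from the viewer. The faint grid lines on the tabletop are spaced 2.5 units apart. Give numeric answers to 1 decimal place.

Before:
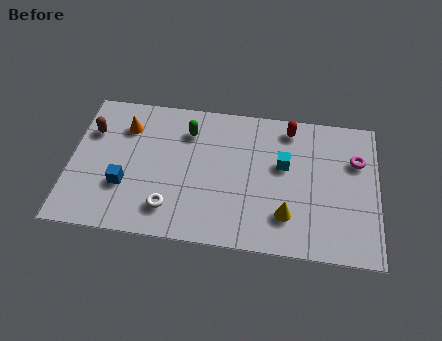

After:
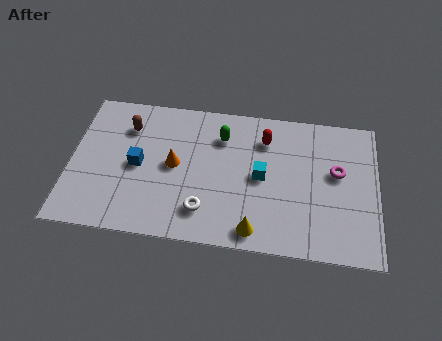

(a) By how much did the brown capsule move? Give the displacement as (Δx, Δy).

(1.5, 0.4)

The brown capsule was at about (0.8, 5.0) and moved to about (2.3, 5.4).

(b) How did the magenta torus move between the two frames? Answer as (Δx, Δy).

(-0.8, -0.7)

The magenta torus started near (11.8, 4.9) and ended near (11.0, 4.2).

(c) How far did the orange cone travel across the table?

2.7

The orange cone was near (2.2, 5.4) before and (4.3, 3.7) after, so it travelled √(2.1² + 1.7²) ≈ 2.7 units.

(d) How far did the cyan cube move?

1.1

The cyan cube was near (8.8, 4.3) before and (7.9, 3.6) after, so it travelled √(0.9² + 0.7²) ≈ 1.1 units.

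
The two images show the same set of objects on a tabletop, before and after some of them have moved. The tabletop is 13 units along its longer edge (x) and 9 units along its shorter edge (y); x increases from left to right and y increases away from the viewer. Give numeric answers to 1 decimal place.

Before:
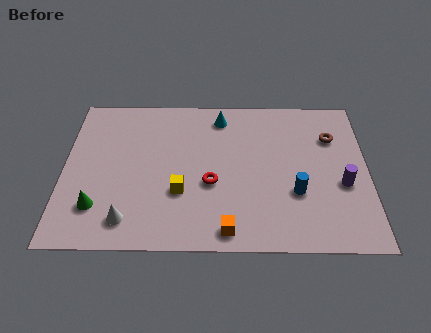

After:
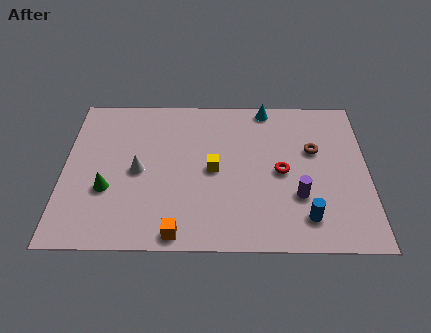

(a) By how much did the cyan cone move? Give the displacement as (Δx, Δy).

(2.0, 0.6)

The cyan cone was at about (6.7, 7.6) and moved to about (8.7, 8.2).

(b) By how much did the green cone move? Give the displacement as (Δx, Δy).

(0.4, 1.0)

The green cone started near (1.5, 2.2) and ended near (1.9, 3.2).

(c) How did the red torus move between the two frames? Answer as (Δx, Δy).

(3.0, 0.7)

From the two frames, the red torus sits at roughly (6.3, 3.6) before and (9.3, 4.3) after.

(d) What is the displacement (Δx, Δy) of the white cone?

(0.4, 2.8)

The white cone was at about (2.8, 1.5) and moved to about (3.2, 4.3).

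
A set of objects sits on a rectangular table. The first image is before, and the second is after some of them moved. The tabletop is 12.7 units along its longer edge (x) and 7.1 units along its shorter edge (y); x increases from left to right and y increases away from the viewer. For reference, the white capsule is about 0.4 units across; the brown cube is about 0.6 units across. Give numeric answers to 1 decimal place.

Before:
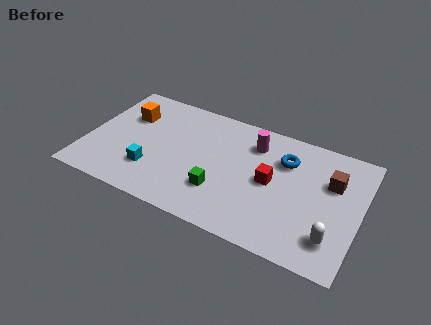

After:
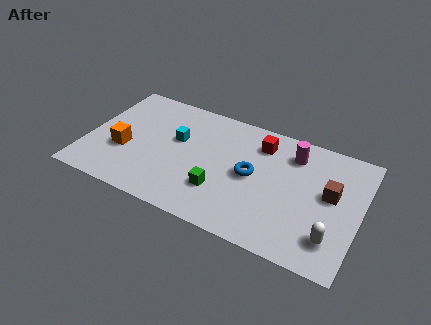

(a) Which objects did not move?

the white capsule and the green cube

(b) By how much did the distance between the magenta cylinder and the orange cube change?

+2.2

They were about 5.9 units apart before and 8.1 after — 2.2 units further apart.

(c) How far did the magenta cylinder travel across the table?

1.8

The magenta cylinder was near (7.6, 5.5) before and (9.4, 5.6) after, so it travelled √(1.8² + 0.1²) ≈ 1.8 units.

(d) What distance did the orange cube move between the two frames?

2.2

The orange cube was near (1.7, 4.9) before and (1.8, 2.7) after, so it travelled √(0.1² + 2.2²) ≈ 2.2 units.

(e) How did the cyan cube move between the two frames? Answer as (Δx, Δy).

(0.9, 2.3)

From the two frames, the cyan cube sits at roughly (3.2, 2.0) before and (4.1, 4.3) after.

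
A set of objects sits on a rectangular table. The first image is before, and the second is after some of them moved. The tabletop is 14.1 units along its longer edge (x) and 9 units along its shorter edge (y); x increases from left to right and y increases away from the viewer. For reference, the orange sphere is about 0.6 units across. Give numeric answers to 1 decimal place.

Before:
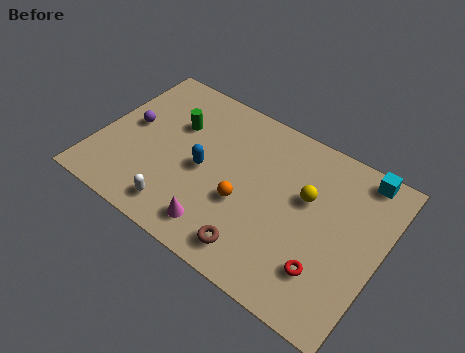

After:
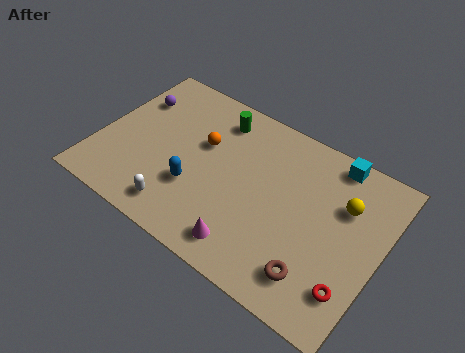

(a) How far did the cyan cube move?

1.4

The cyan cube was near (12.6, 8.1) before and (11.2, 8.1) after, so it travelled √(1.4² + 0.0²) ≈ 1.4 units.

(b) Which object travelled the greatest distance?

the orange sphere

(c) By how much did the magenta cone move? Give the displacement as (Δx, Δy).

(1.5, -0.1)

From the two frames, the magenta cone sits at roughly (6.6, 1.5) before and (8.1, 1.4) after.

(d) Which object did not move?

the white capsule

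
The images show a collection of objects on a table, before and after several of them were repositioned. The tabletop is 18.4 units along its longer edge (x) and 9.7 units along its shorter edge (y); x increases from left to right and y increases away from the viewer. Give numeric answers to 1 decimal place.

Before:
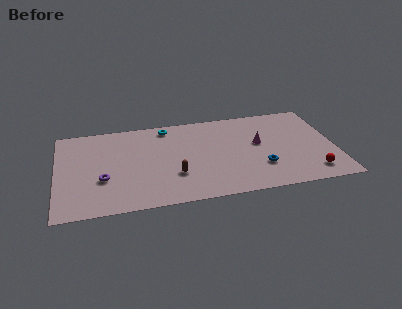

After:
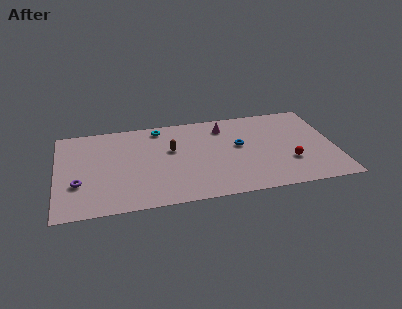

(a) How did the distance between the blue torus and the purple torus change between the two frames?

+0.5

They were about 10.4 units apart before and 10.9 after — 0.5 units further apart.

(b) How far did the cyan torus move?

0.5

The cyan torus was near (7.4, 8.5) before and (6.9, 8.5) after, so it travelled √(0.5² + 0.0²) ≈ 0.5 units.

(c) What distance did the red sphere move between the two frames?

2.0

The red sphere moved from about (16.7, 1.7) to (15.3, 3.1), a distance of √(1.4² + 1.4²) ≈ 2.0.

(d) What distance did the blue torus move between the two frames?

2.9

From (13.4, 2.9) to (12.1, 5.5), the blue torus covered √(1.3² + 2.6²) ≈ 2.9 units.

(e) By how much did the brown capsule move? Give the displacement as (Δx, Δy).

(-0.1, 2.8)

The brown capsule started near (7.7, 3.1) and ended near (7.6, 5.9).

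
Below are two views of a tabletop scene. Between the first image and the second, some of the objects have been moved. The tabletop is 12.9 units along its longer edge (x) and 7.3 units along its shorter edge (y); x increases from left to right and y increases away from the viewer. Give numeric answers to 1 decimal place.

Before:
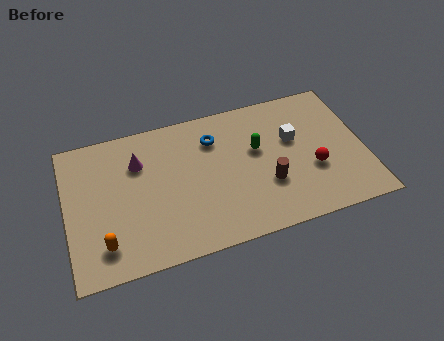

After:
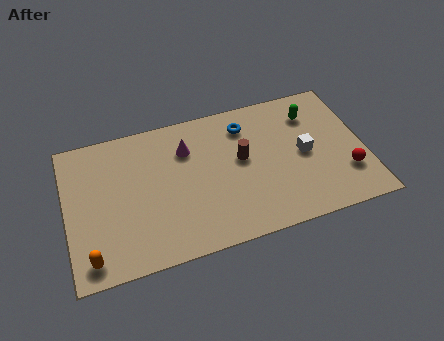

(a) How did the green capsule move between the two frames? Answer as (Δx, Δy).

(2.5, 1.2)

The green capsule started near (8.3, 4.4) and ended near (10.8, 5.6).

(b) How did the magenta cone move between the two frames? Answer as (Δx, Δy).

(2.1, 0.1)

From the two frames, the magenta cone sits at roughly (3.2, 5.2) before and (5.3, 5.3) after.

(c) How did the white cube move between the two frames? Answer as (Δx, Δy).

(0.4, -0.9)

The white cube started near (9.9, 4.5) and ended near (10.3, 3.6).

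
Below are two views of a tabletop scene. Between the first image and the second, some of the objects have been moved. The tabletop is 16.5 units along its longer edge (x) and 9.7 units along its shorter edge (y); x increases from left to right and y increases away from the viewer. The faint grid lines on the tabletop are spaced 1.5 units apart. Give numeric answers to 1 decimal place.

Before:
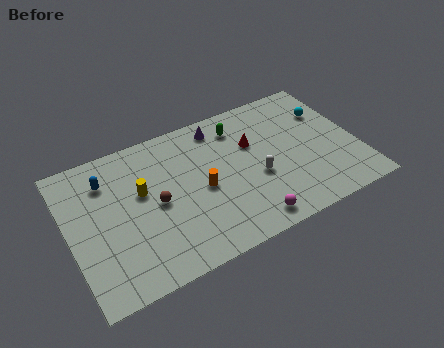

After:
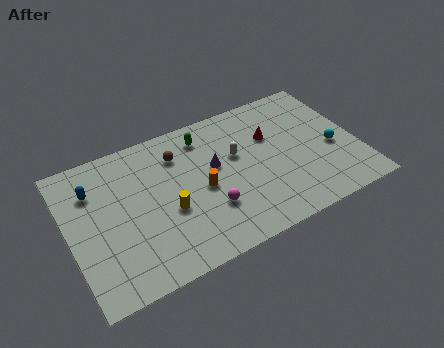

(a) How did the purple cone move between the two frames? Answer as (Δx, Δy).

(-0.6, -2.6)

The purple cone started near (9.0, 8.3) and ended near (8.4, 5.7).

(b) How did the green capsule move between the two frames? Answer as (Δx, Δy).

(-2.0, 0.2)

The green capsule was at about (10.1, 7.8) and moved to about (8.1, 8.0).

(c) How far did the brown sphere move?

3.1

From (4.9, 4.7) to (6.5, 7.4), the brown sphere covered √(1.6² + 2.7²) ≈ 3.1 units.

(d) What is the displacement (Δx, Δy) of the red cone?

(1.1, 0.1)

The red cone started near (10.7, 6.3) and ended near (11.8, 6.4).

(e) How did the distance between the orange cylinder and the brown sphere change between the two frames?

+0.5

Before: roughly 2.6 units apart; after: 3.1. That's 0.5 units further apart.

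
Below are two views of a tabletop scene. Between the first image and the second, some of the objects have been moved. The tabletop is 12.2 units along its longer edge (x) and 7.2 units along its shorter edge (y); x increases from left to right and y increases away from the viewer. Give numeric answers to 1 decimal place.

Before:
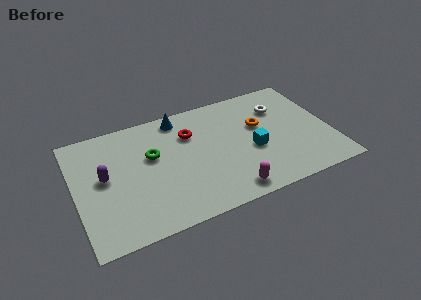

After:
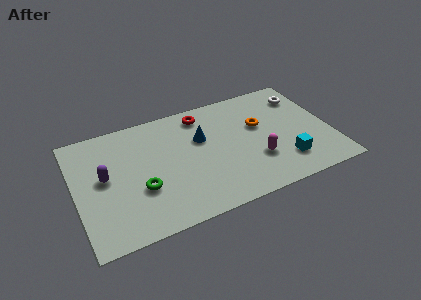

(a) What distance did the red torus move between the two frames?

1.2

From (5.6, 5.1) to (6.3, 6.1), the red torus covered √(0.7² + 1.0²) ≈ 1.2 units.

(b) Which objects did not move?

the purple capsule and the orange torus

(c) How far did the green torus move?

1.9

From (3.7, 4.4) to (3.0, 2.6), the green torus covered √(0.7² + 1.8²) ≈ 1.9 units.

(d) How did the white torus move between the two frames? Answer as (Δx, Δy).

(1.2, 0.4)

The white torus started near (10.0, 5.2) and ended near (11.2, 5.6).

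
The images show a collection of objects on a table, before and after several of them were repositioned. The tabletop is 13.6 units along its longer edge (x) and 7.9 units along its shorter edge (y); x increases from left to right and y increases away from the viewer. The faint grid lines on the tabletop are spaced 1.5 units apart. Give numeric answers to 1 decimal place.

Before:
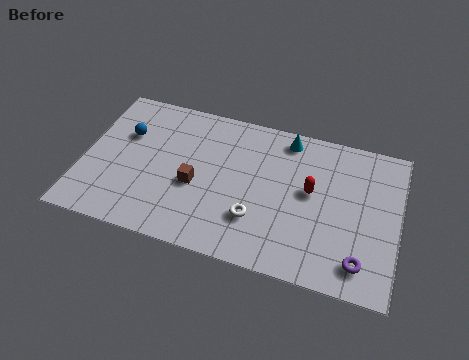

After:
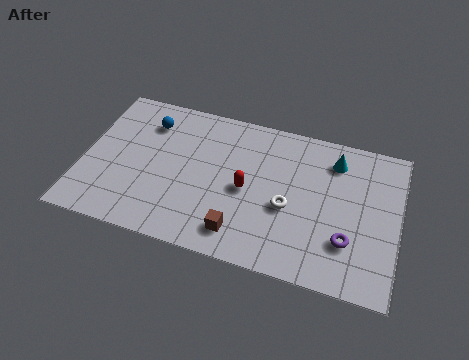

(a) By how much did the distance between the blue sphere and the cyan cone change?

+1.0

The distance was about 7.1 in the first image and 8.1 in the second, so they moved 1.0 units further apart.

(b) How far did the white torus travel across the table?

1.6

From (7.6, 2.3) to (8.9, 3.3), the white torus covered √(1.3² + 1.0²) ≈ 1.6 units.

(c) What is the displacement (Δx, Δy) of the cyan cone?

(2.1, -0.6)

From the two frames, the cyan cone sits at roughly (8.6, 6.9) before and (10.7, 6.3) after.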